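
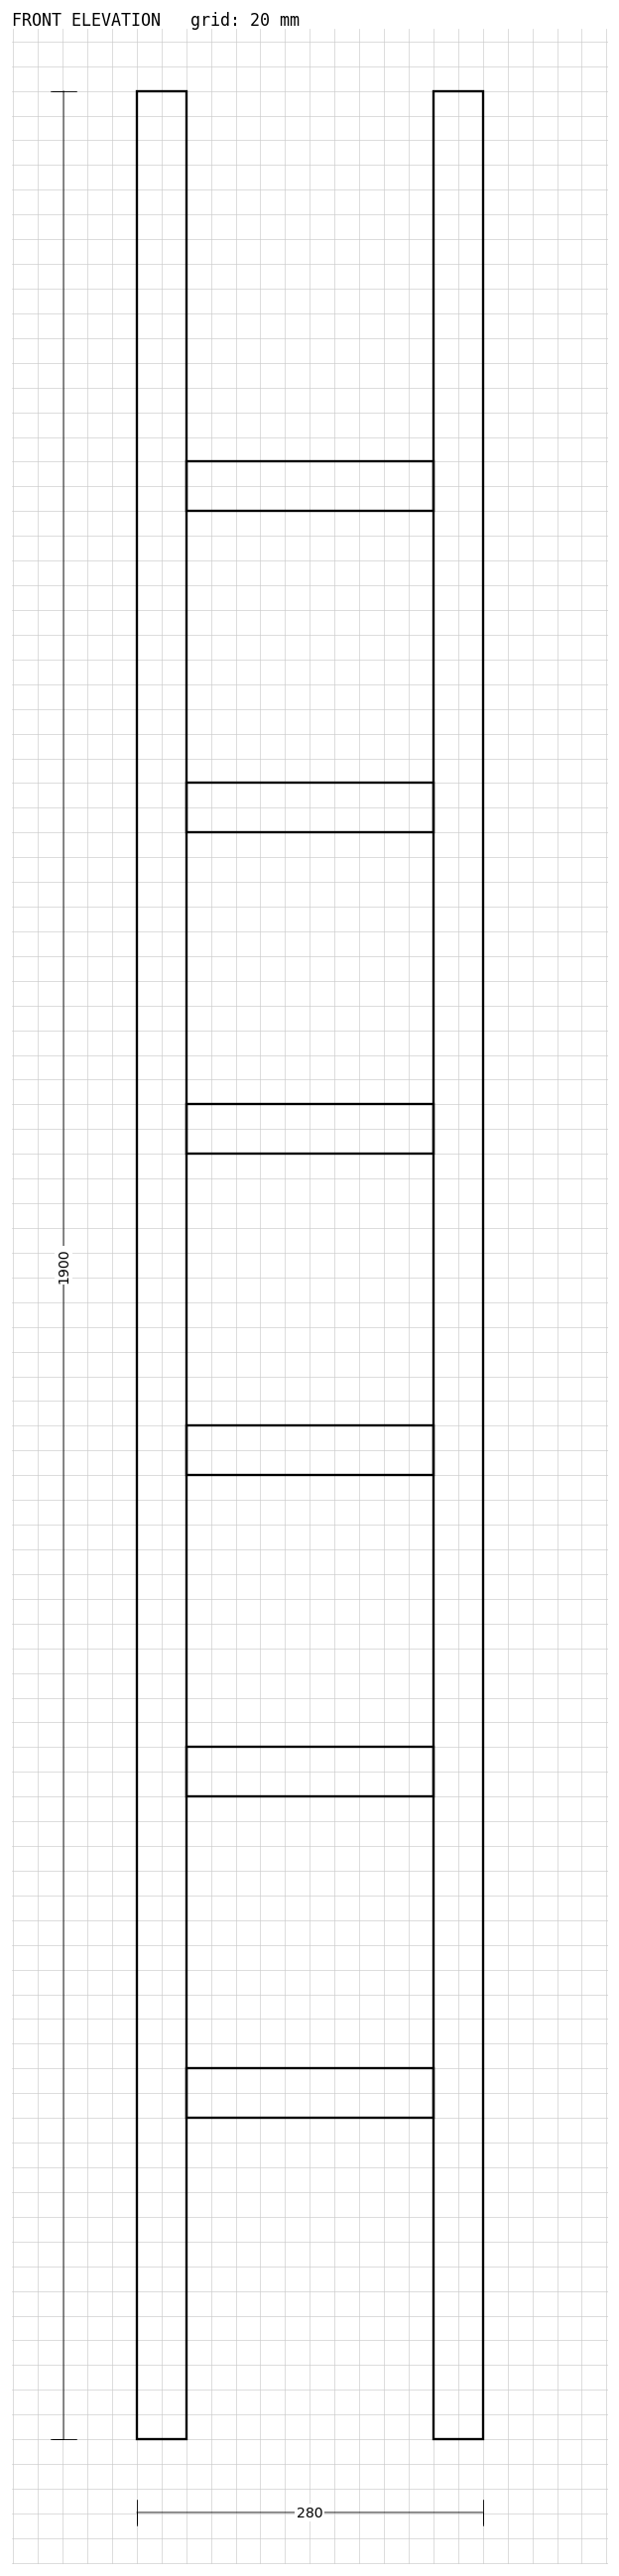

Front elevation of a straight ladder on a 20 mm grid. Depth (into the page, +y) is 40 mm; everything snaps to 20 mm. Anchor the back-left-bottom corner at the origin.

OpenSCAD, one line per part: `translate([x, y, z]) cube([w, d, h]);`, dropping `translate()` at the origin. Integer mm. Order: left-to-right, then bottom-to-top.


cube([40, 40, 1900]);
translate([40, 0, 260]) cube([200, 40, 40]);
translate([40, 0, 520]) cube([200, 40, 40]);
translate([40, 0, 780]) cube([200, 40, 40]);
translate([40, 0, 1040]) cube([200, 40, 40]);
translate([40, 0, 1300]) cube([200, 40, 40]);
translate([40, 0, 1560]) cube([200, 40, 40]);
translate([240, 0, 0]) cube([40, 40, 1900]);


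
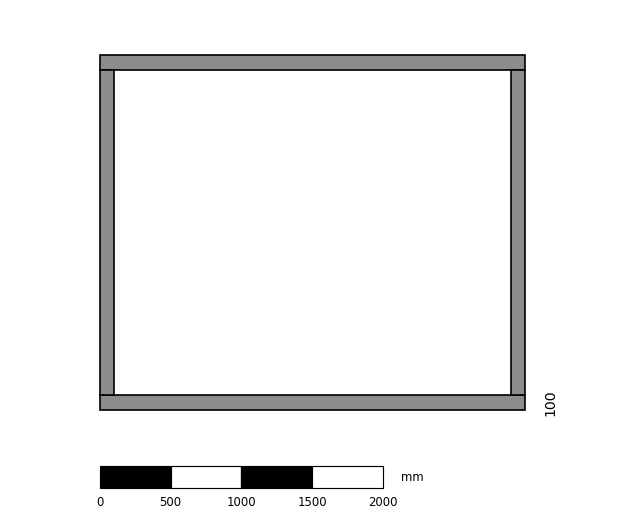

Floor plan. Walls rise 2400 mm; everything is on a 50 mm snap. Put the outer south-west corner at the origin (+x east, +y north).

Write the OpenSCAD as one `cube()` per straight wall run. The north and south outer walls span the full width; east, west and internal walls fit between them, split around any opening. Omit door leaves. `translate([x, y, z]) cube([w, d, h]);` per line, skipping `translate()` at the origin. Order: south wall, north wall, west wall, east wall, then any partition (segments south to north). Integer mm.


cube([3000, 100, 2400]);
translate([0, 2400, 0]) cube([3000, 100, 2400]);
translate([0, 100, 0]) cube([100, 2300, 2400]);
translate([2900, 100, 0]) cube([100, 2300, 2400]);


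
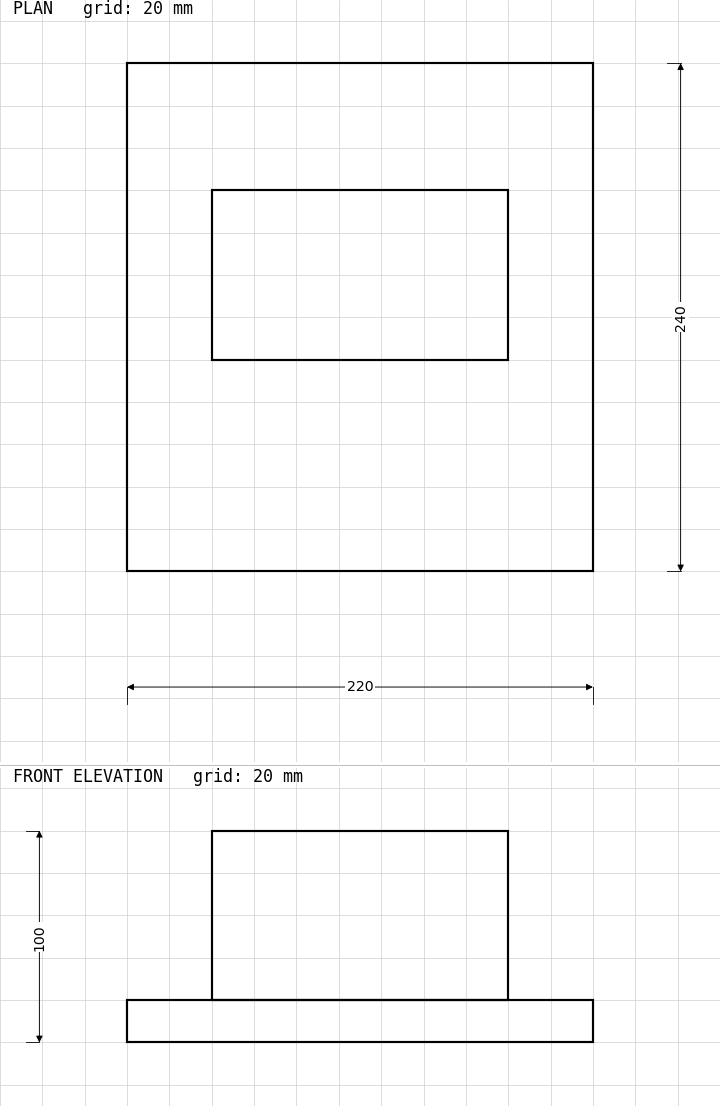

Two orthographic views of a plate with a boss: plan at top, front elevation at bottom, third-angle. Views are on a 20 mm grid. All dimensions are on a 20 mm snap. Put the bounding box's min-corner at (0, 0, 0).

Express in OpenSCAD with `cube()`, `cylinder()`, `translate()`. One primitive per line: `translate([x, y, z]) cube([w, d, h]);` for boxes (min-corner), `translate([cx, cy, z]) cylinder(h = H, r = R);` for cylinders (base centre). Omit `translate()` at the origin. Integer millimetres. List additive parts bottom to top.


cube([220, 240, 20]);
translate([40, 100, 20]) cube([140, 80, 80]);


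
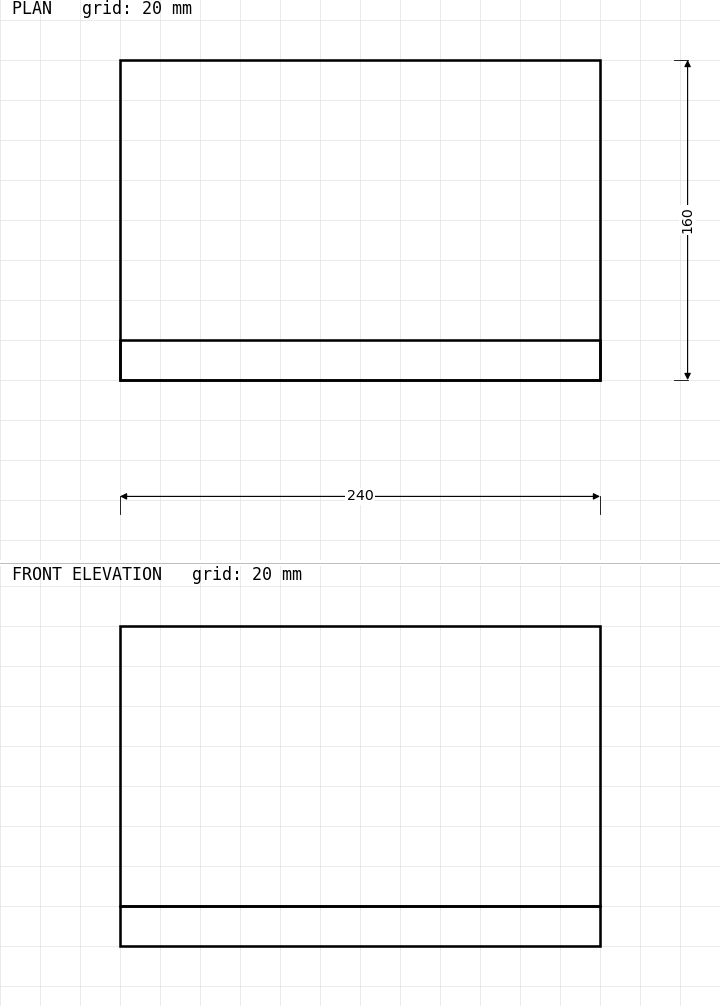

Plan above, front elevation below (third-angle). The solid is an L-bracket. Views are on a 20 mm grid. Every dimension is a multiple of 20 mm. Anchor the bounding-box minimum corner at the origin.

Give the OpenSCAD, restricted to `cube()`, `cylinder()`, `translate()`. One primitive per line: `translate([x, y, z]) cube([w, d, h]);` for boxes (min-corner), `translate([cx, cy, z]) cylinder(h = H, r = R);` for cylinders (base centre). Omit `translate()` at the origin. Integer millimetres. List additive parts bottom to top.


cube([240, 160, 20]);
translate([0, 0, 20]) cube([240, 20, 140]);


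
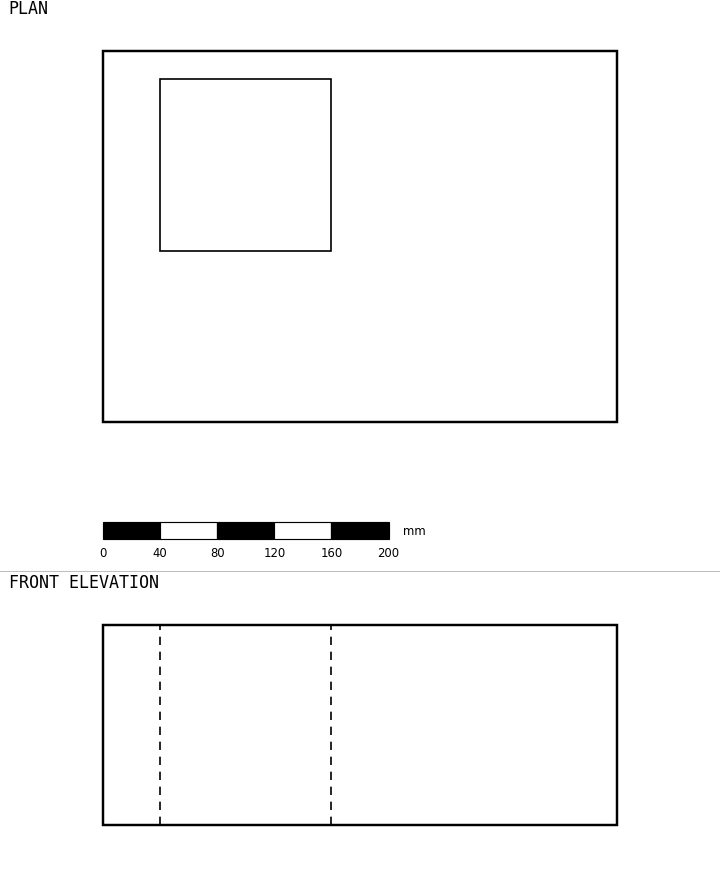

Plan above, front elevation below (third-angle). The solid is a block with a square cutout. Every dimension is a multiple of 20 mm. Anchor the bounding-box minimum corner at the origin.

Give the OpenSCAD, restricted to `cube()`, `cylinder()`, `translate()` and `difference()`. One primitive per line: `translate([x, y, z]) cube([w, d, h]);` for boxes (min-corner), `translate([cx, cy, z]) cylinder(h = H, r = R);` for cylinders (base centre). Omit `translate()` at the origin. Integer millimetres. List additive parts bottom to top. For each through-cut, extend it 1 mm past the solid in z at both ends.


difference() {
  cube([360, 260, 140]);
  translate([40, 120, -1]) cube([120, 120, 142]);
}


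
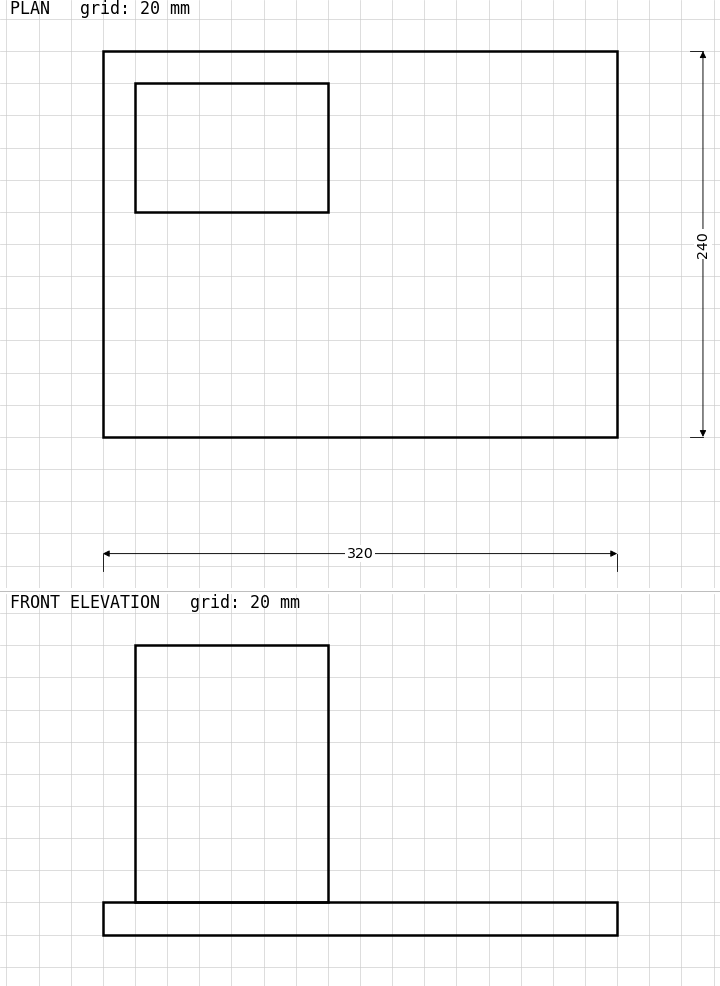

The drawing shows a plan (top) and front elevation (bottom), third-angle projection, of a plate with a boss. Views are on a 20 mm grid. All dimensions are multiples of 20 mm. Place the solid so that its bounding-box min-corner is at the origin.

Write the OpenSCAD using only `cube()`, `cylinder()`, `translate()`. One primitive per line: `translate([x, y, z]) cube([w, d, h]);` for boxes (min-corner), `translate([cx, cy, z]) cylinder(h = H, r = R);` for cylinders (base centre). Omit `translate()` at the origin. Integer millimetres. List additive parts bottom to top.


cube([320, 240, 20]);
translate([20, 140, 20]) cube([120, 80, 160]);


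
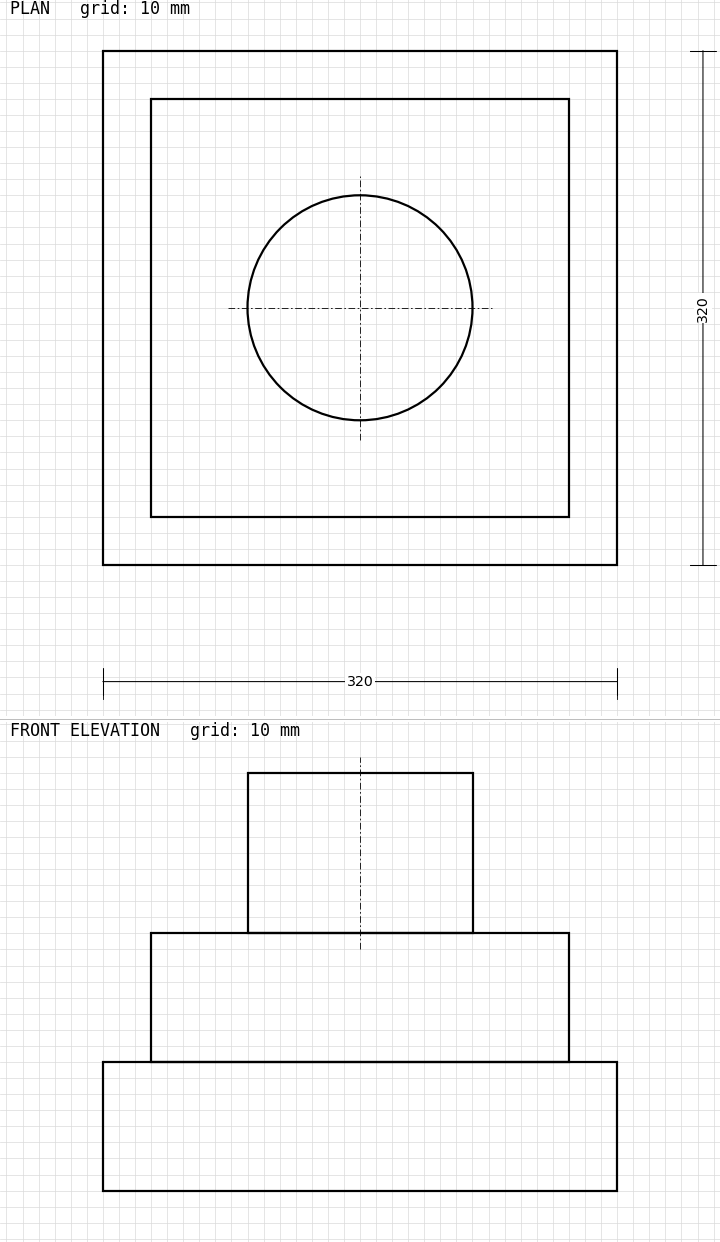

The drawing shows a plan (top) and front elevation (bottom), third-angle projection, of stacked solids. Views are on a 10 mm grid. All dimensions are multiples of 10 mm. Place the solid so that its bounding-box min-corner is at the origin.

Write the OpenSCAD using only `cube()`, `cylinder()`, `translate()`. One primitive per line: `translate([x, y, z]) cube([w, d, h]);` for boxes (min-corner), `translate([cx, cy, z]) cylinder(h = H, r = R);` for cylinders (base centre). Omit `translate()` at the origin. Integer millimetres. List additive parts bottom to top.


cube([320, 320, 80]);
translate([30, 30, 80]) cube([260, 260, 80]);
translate([160, 160, 160]) cylinder(h = 100, r = 70);


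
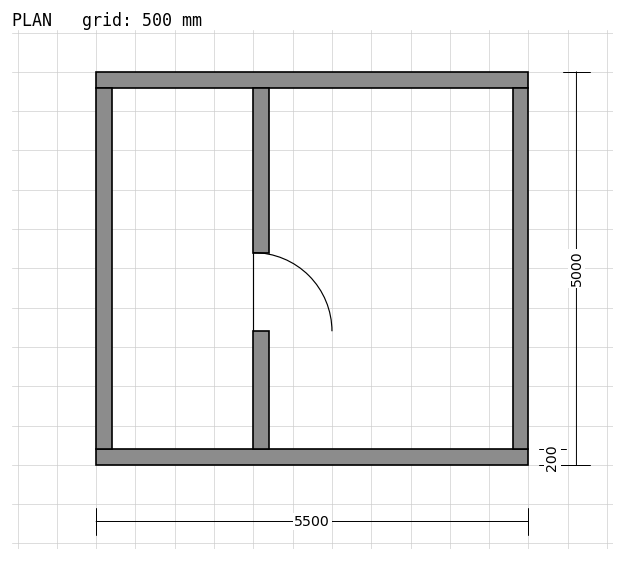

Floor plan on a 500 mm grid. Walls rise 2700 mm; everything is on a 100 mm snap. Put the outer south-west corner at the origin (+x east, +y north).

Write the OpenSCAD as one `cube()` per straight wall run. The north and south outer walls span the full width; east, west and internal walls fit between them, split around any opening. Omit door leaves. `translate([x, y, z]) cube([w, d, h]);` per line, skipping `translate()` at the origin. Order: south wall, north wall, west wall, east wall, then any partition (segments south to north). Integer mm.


cube([5500, 200, 2700]);
translate([0, 4800, 0]) cube([5500, 200, 2700]);
translate([0, 200, 0]) cube([200, 4600, 2700]);
translate([5300, 200, 0]) cube([200, 4600, 2700]);
translate([2000, 200, 0]) cube([200, 1500, 2700]);
translate([2000, 2700, 0]) cube([200, 2100, 2700]);


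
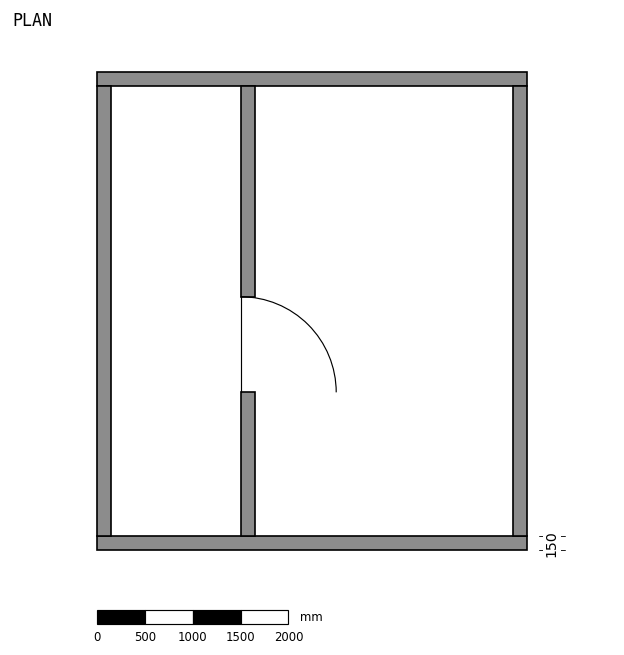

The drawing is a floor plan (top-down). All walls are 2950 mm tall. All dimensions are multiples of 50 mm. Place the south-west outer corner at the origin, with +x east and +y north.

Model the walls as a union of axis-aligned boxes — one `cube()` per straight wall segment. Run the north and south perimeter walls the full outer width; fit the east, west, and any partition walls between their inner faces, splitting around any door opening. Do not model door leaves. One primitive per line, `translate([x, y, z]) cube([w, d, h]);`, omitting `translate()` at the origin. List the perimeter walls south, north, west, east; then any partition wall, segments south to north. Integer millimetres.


cube([4500, 150, 2950]);
translate([0, 4850, 0]) cube([4500, 150, 2950]);
translate([0, 150, 0]) cube([150, 4700, 2950]);
translate([4350, 150, 0]) cube([150, 4700, 2950]);
translate([1500, 150, 0]) cube([150, 1500, 2950]);
translate([1500, 2650, 0]) cube([150, 2200, 2950]);


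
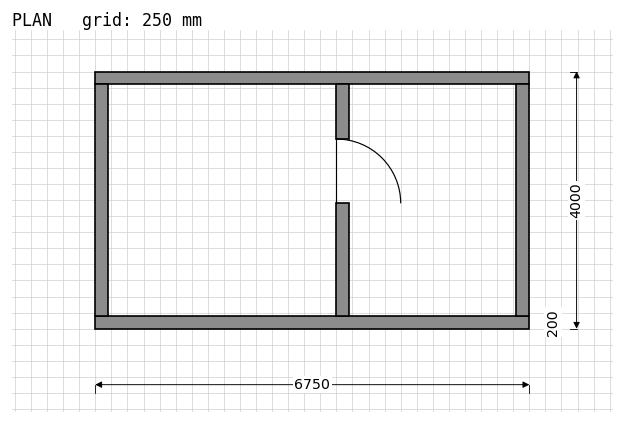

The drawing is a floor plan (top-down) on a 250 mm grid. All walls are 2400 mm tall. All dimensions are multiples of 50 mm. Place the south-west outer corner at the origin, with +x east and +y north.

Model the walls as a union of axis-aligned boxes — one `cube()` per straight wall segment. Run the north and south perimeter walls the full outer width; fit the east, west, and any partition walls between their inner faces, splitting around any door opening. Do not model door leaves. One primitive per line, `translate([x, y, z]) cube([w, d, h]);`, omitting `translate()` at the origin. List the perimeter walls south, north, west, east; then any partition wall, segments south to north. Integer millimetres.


cube([6750, 200, 2400]);
translate([0, 3800, 0]) cube([6750, 200, 2400]);
translate([0, 200, 0]) cube([200, 3600, 2400]);
translate([6550, 200, 0]) cube([200, 3600, 2400]);
translate([3750, 200, 0]) cube([200, 1750, 2400]);
translate([3750, 2950, 0]) cube([200, 850, 2400]);


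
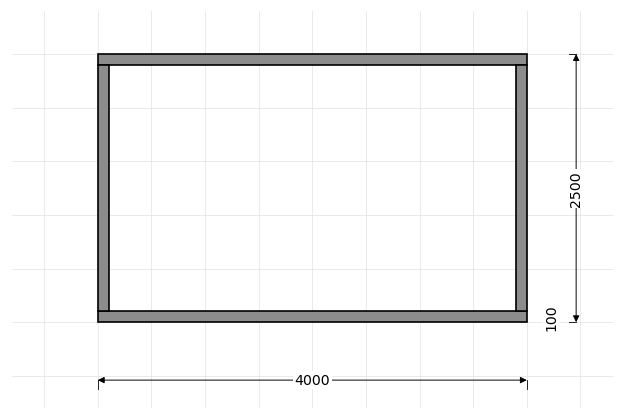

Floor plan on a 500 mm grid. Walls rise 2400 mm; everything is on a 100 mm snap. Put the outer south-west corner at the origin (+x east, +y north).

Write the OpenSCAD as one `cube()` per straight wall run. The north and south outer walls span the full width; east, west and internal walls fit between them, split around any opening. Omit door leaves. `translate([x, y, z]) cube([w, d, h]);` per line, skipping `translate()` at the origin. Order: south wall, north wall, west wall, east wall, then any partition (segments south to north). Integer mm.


cube([4000, 100, 2400]);
translate([0, 2400, 0]) cube([4000, 100, 2400]);
translate([0, 100, 0]) cube([100, 2300, 2400]);
translate([3900, 100, 0]) cube([100, 2300, 2400]);


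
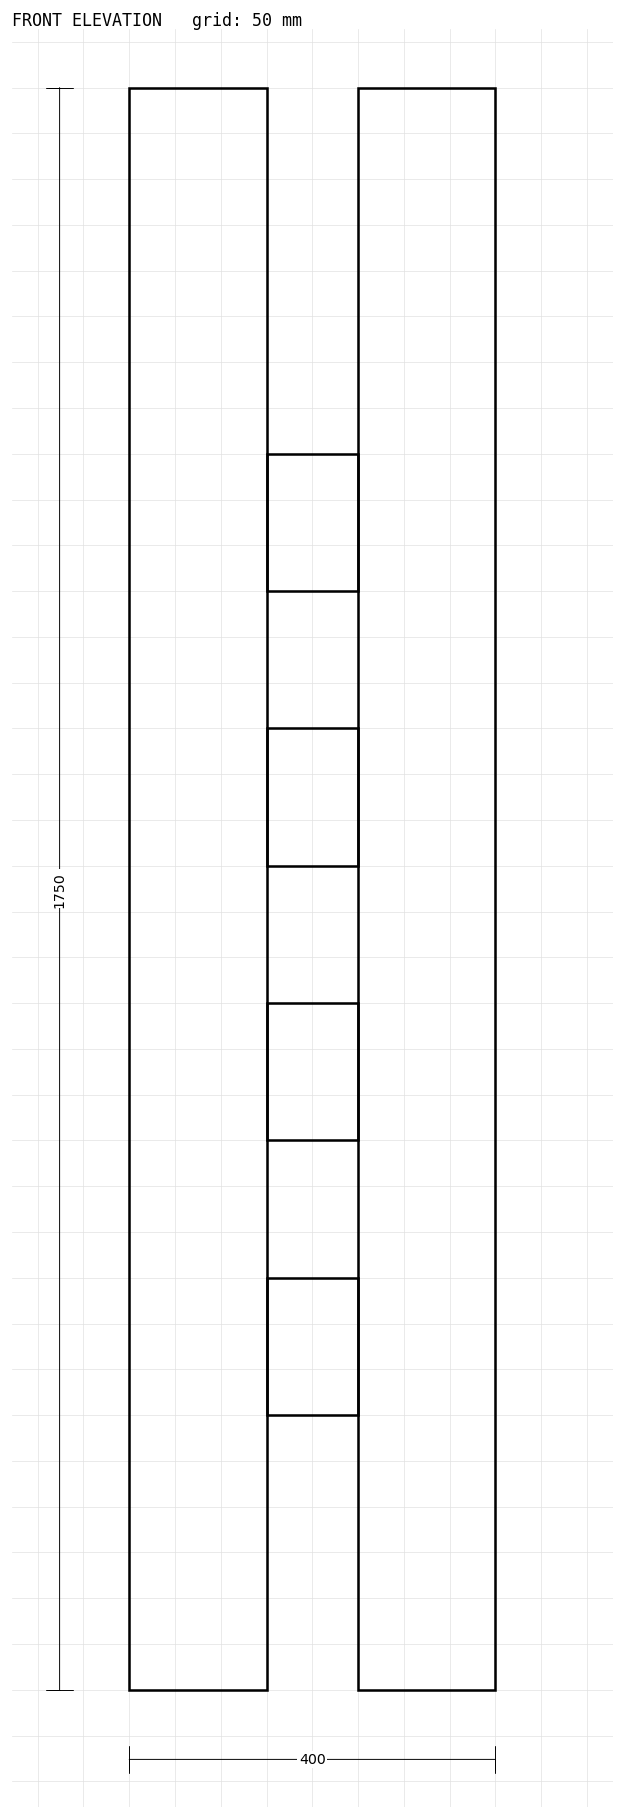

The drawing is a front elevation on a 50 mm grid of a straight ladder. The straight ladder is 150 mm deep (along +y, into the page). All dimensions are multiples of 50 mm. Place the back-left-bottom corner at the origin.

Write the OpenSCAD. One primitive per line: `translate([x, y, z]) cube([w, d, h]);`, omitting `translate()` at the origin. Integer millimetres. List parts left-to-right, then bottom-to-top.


cube([150, 150, 1750]);
translate([150, 0, 300]) cube([100, 150, 150]);
translate([150, 0, 600]) cube([100, 150, 150]);
translate([150, 0, 900]) cube([100, 150, 150]);
translate([150, 0, 1200]) cube([100, 150, 150]);
translate([250, 0, 0]) cube([150, 150, 1750]);


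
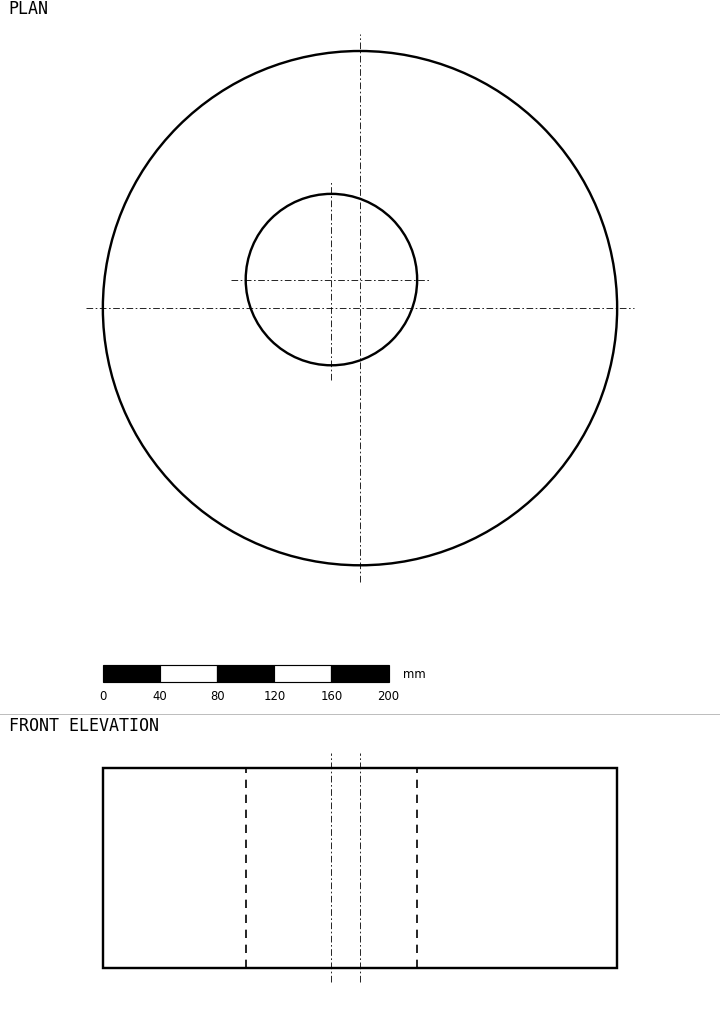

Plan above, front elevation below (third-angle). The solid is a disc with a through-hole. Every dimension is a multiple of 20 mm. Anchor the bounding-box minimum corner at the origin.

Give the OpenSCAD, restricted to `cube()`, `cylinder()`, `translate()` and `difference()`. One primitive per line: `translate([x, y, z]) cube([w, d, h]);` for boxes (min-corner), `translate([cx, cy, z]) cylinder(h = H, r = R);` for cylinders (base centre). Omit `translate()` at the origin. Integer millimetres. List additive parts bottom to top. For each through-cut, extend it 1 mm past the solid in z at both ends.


difference() {
  translate([180, 180, 0]) cylinder(h = 140, r = 180);
  translate([160, 200, -1]) cylinder(h = 142, r = 60);
}


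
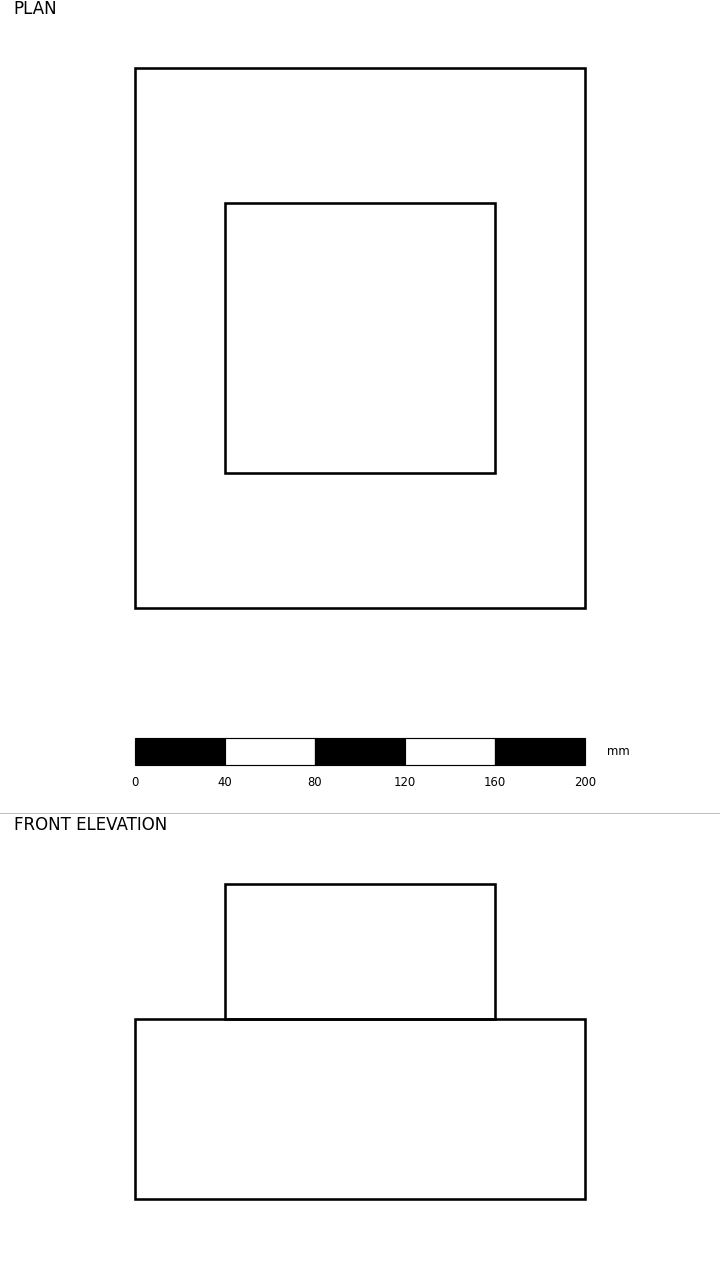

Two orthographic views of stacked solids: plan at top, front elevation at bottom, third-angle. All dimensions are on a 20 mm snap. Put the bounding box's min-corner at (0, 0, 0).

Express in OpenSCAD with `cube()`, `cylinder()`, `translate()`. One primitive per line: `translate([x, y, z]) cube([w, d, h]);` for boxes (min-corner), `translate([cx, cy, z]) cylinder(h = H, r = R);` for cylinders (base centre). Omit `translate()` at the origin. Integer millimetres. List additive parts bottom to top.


cube([200, 240, 80]);
translate([40, 60, 80]) cube([120, 120, 60]);


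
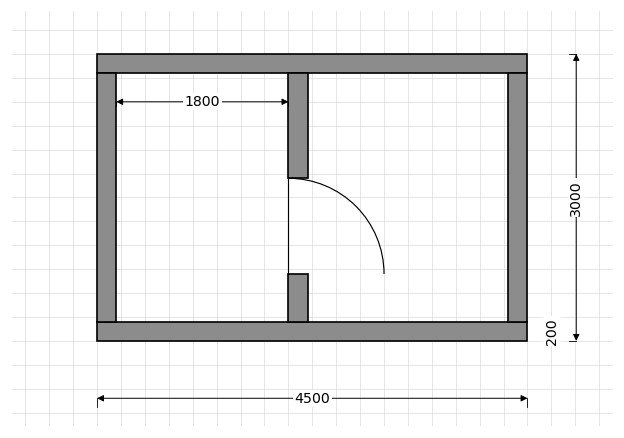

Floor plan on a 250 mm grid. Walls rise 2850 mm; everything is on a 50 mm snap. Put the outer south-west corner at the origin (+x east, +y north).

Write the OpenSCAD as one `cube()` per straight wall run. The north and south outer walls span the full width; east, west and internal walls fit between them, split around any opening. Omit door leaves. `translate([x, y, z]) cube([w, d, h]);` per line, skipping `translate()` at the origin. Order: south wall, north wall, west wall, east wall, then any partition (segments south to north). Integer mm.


cube([4500, 200, 2850]);
translate([0, 2800, 0]) cube([4500, 200, 2850]);
translate([0, 200, 0]) cube([200, 2600, 2850]);
translate([4300, 200, 0]) cube([200, 2600, 2850]);
translate([2000, 200, 0]) cube([200, 500, 2850]);
translate([2000, 1700, 0]) cube([200, 1100, 2850]);


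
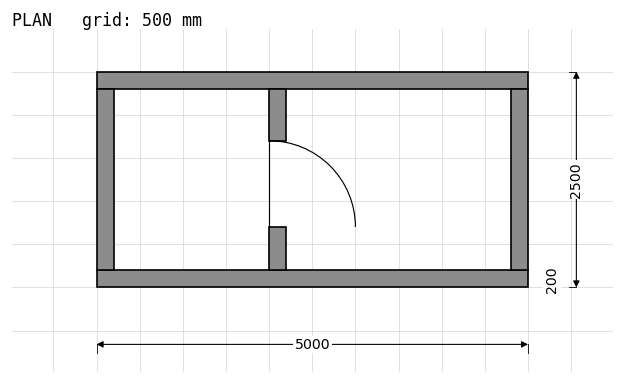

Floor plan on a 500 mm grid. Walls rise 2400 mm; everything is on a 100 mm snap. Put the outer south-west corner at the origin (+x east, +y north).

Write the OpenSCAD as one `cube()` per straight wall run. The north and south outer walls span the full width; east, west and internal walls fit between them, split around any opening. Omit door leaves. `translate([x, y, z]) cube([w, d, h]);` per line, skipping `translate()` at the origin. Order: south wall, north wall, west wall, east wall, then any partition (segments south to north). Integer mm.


cube([5000, 200, 2400]);
translate([0, 2300, 0]) cube([5000, 200, 2400]);
translate([0, 200, 0]) cube([200, 2100, 2400]);
translate([4800, 200, 0]) cube([200, 2100, 2400]);
translate([2000, 200, 0]) cube([200, 500, 2400]);
translate([2000, 1700, 0]) cube([200, 600, 2400]);


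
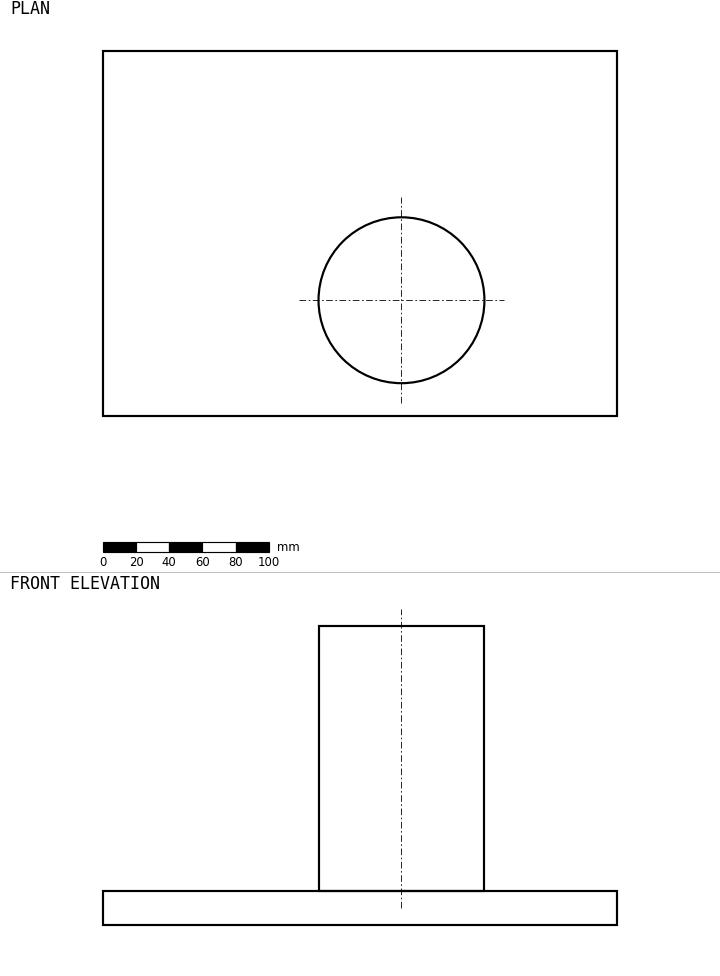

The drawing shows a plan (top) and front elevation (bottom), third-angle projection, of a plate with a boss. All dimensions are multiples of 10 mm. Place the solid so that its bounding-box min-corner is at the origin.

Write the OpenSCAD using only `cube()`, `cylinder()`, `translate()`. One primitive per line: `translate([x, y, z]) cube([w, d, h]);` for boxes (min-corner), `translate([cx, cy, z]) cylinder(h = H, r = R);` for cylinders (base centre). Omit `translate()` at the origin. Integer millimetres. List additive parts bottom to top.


cube([310, 220, 20]);
translate([180, 70, 20]) cylinder(h = 160, r = 50);


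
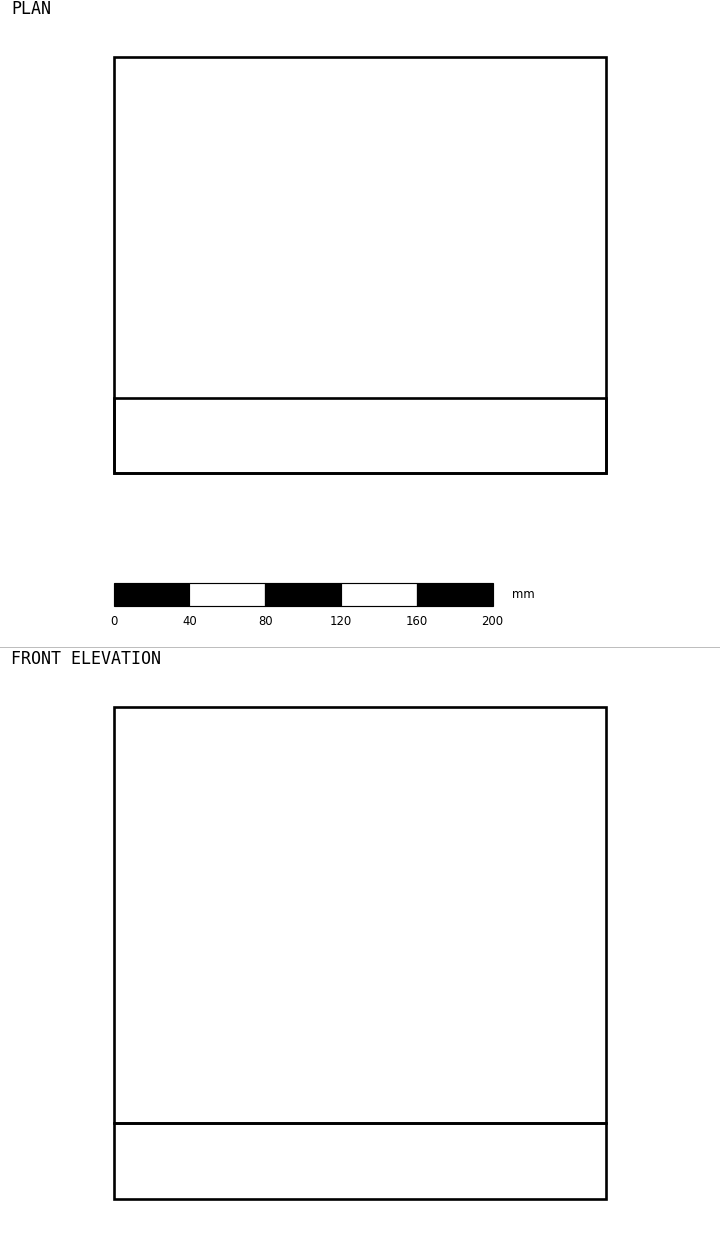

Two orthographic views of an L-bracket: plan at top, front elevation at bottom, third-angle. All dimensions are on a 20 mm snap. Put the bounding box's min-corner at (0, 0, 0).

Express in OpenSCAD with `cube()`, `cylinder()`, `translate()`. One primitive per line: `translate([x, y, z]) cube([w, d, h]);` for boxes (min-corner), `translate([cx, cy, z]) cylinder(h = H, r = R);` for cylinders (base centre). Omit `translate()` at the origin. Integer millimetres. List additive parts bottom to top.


cube([260, 220, 40]);
translate([0, 0, 40]) cube([260, 40, 220]);


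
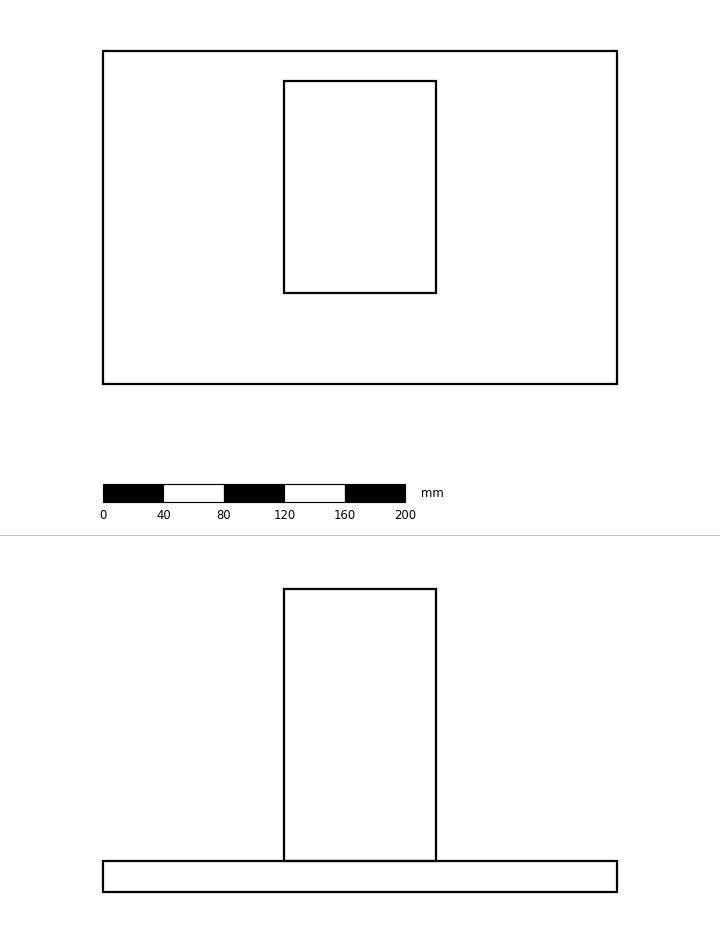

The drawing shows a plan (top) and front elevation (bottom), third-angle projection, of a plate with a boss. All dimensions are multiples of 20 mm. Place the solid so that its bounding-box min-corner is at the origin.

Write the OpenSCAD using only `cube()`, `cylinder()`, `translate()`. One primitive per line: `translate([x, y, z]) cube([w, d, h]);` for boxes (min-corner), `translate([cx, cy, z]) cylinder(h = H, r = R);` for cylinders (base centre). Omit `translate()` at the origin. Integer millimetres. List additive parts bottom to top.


cube([340, 220, 20]);
translate([120, 60, 20]) cube([100, 140, 180]);


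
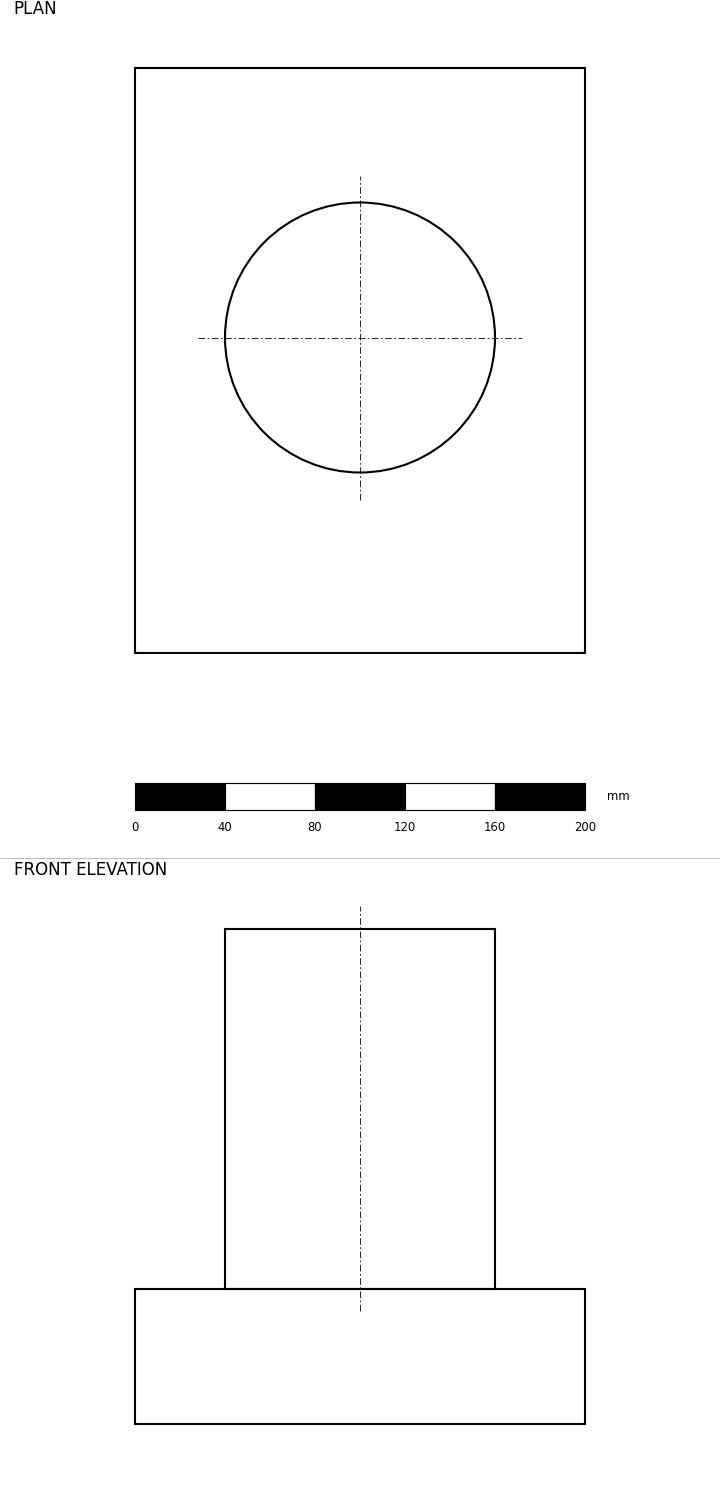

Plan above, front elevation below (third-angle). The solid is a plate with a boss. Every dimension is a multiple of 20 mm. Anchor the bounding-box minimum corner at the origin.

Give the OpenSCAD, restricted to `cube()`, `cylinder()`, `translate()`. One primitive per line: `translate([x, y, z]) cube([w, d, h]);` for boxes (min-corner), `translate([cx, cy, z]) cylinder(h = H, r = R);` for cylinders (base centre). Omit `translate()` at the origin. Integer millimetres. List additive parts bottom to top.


cube([200, 260, 60]);
translate([100, 140, 60]) cylinder(h = 160, r = 60);


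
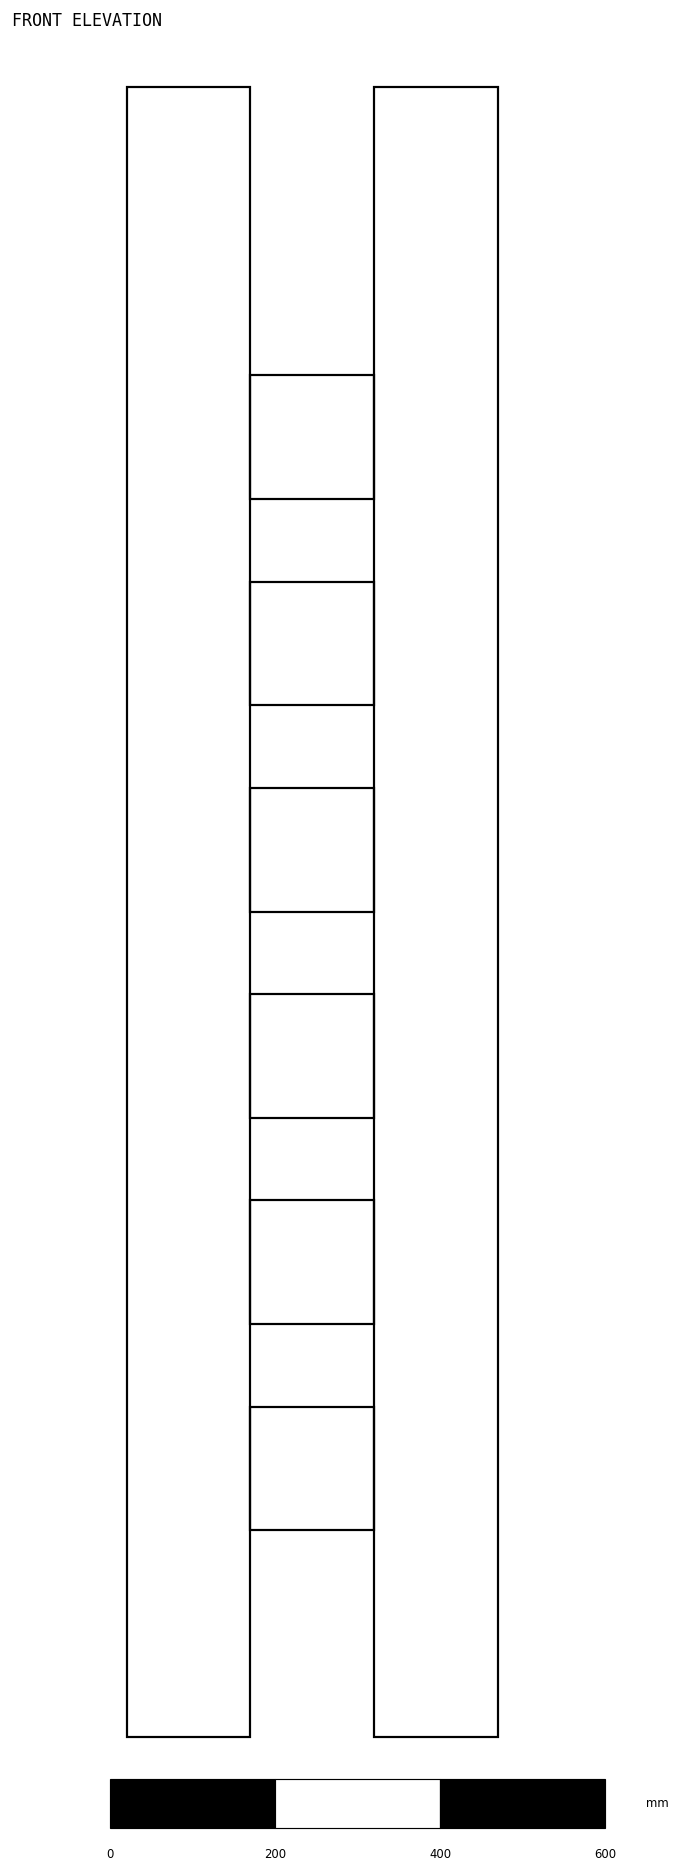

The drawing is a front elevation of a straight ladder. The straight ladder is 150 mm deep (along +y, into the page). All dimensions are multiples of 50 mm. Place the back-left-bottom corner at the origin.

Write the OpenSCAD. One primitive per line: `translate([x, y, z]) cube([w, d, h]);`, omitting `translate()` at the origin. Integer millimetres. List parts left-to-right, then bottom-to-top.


cube([150, 150, 2000]);
translate([150, 0, 250]) cube([150, 150, 150]);
translate([150, 0, 500]) cube([150, 150, 150]);
translate([150, 0, 750]) cube([150, 150, 150]);
translate([150, 0, 1000]) cube([150, 150, 150]);
translate([150, 0, 1250]) cube([150, 150, 150]);
translate([150, 0, 1500]) cube([150, 150, 150]);
translate([300, 0, 0]) cube([150, 150, 2000]);


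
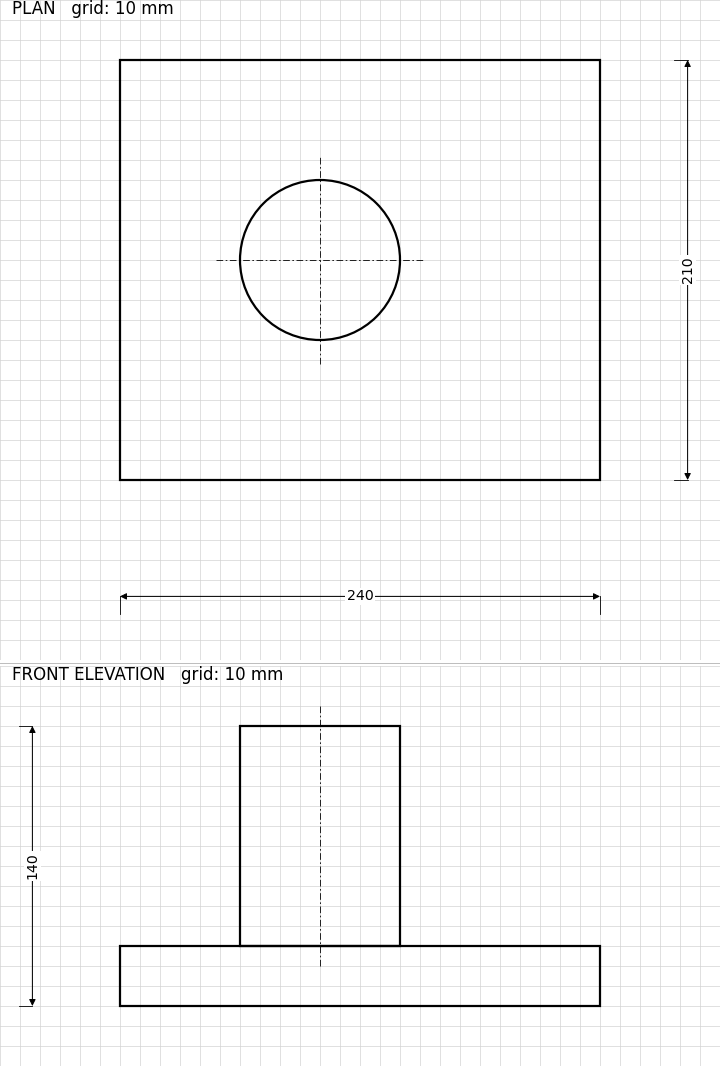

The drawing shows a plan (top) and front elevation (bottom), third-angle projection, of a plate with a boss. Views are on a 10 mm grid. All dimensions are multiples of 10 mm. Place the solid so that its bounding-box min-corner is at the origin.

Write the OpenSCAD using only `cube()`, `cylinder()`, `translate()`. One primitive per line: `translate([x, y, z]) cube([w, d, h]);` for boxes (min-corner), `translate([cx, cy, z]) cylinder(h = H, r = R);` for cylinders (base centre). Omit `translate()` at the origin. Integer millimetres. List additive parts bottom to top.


cube([240, 210, 30]);
translate([100, 110, 30]) cylinder(h = 110, r = 40);


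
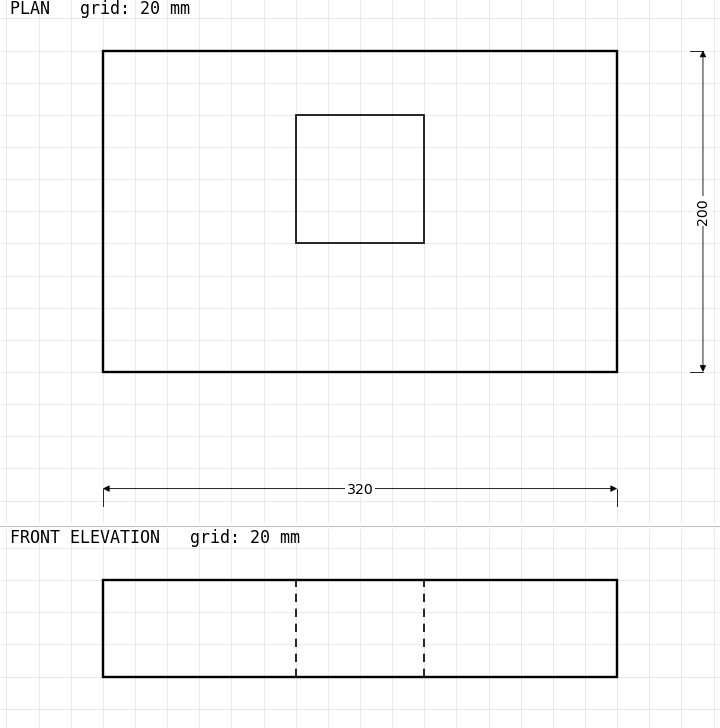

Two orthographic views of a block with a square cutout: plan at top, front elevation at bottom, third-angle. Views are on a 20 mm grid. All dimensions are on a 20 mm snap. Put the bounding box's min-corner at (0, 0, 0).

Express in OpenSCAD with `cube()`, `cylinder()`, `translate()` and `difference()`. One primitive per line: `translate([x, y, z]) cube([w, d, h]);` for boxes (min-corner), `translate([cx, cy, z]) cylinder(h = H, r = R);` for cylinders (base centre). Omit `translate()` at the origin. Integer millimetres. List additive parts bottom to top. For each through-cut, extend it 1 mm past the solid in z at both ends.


difference() {
  cube([320, 200, 60]);
  translate([120, 80, -1]) cube([80, 80, 62]);
}


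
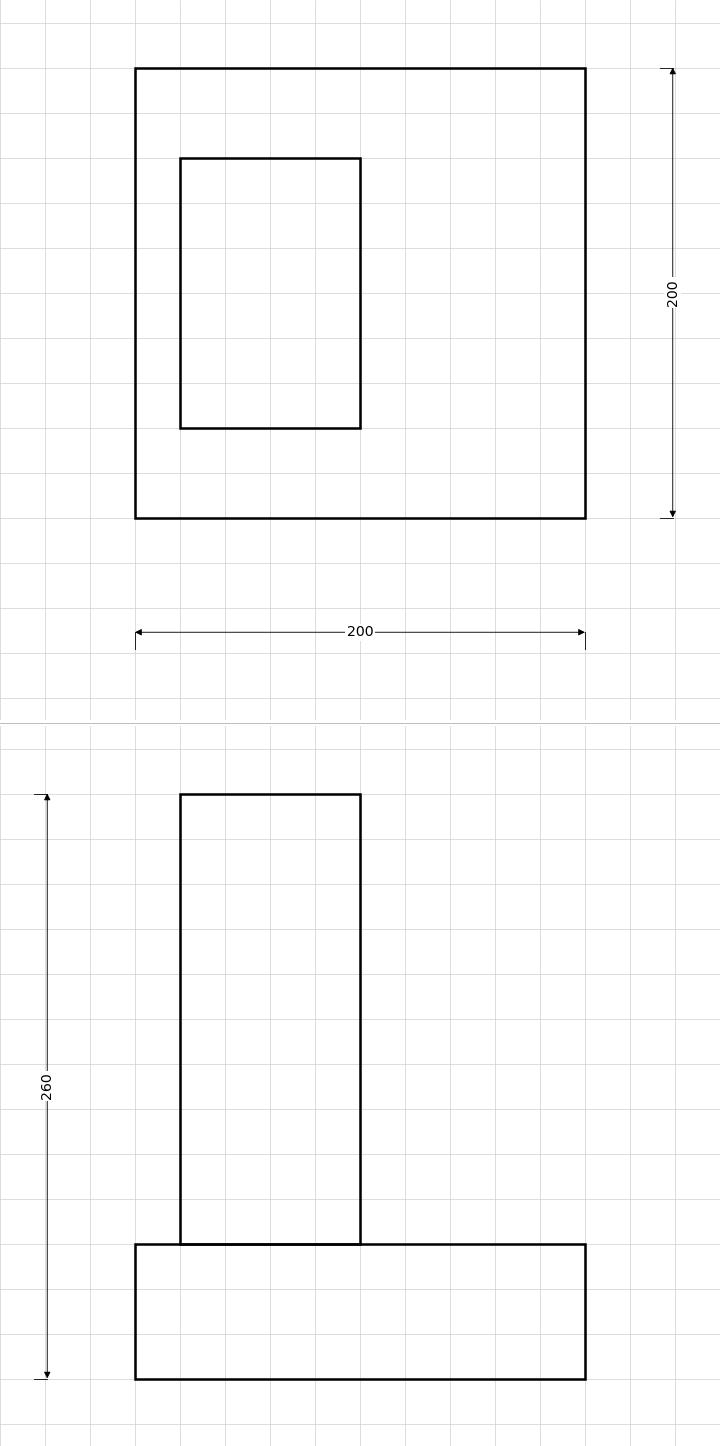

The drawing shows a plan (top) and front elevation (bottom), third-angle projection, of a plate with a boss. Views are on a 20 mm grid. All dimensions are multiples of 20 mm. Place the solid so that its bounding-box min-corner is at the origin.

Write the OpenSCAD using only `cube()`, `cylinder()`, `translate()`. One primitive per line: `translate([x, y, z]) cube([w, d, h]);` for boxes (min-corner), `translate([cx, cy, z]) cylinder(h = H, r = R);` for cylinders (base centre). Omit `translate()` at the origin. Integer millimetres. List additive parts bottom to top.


cube([200, 200, 60]);
translate([20, 40, 60]) cube([80, 120, 200]);


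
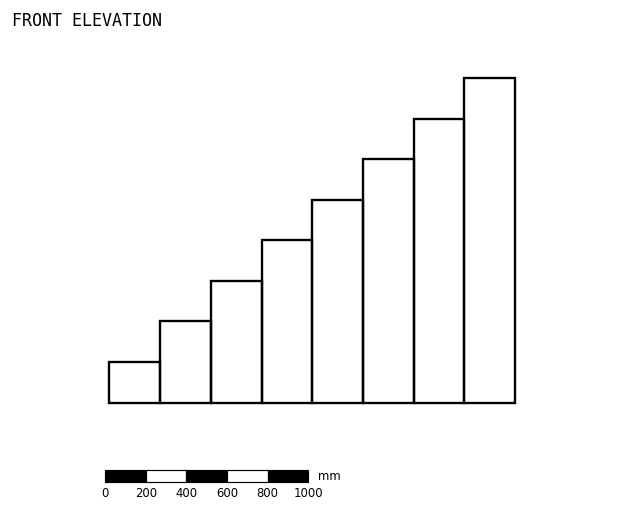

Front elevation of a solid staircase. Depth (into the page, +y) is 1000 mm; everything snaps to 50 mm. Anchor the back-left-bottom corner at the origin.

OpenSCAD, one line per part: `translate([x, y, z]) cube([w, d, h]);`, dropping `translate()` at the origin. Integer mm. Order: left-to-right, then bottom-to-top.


cube([250, 1000, 200]);
translate([250, 0, 0]) cube([250, 1000, 400]);
translate([500, 0, 0]) cube([250, 1000, 600]);
translate([750, 0, 0]) cube([250, 1000, 800]);
translate([1000, 0, 0]) cube([250, 1000, 1000]);
translate([1250, 0, 0]) cube([250, 1000, 1200]);
translate([1500, 0, 0]) cube([250, 1000, 1400]);
translate([1750, 0, 0]) cube([250, 1000, 1600]);


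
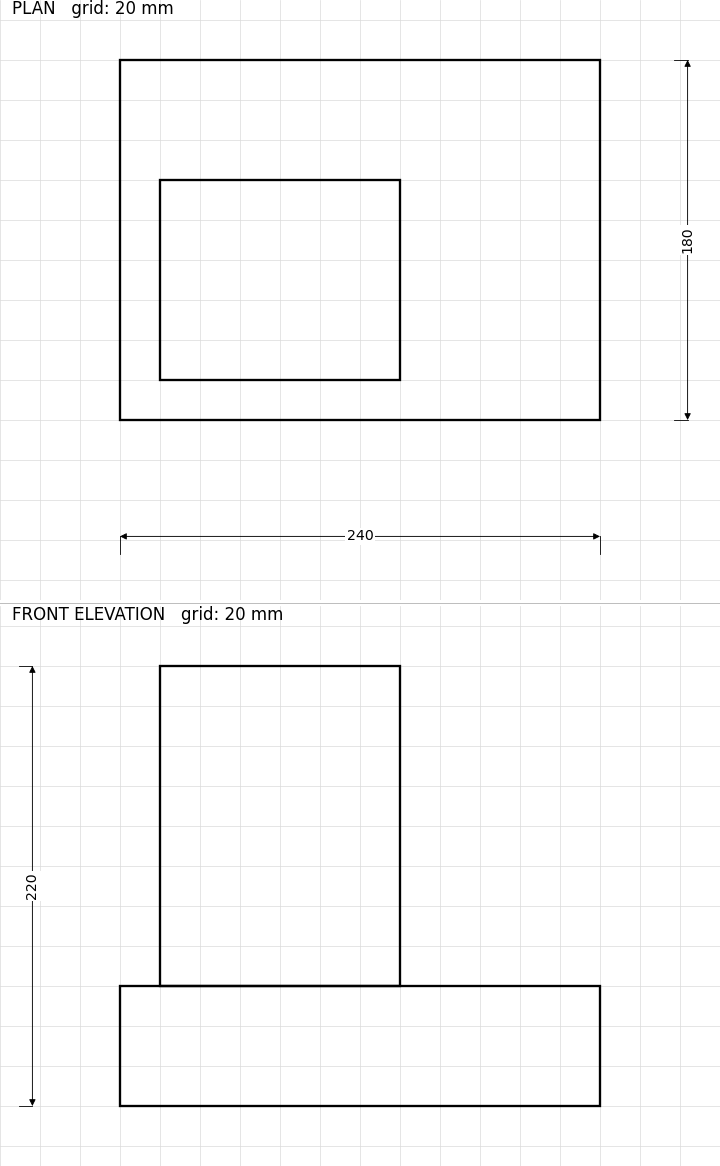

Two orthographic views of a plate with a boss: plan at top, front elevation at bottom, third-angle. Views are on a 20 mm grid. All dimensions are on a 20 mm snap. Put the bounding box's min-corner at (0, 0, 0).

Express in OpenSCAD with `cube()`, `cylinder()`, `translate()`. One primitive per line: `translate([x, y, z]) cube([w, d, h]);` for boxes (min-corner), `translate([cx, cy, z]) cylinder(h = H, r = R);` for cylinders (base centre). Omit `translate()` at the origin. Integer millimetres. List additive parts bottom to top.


cube([240, 180, 60]);
translate([20, 20, 60]) cube([120, 100, 160]);


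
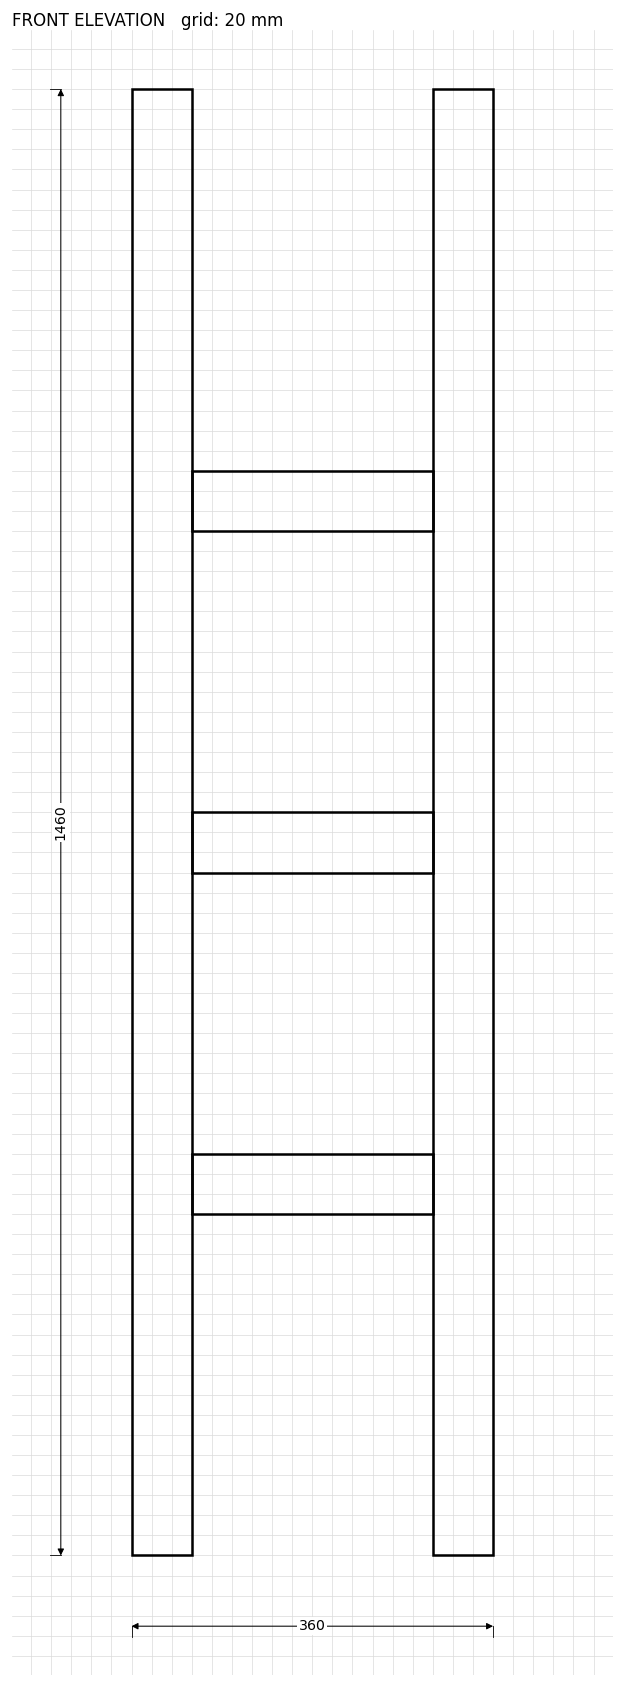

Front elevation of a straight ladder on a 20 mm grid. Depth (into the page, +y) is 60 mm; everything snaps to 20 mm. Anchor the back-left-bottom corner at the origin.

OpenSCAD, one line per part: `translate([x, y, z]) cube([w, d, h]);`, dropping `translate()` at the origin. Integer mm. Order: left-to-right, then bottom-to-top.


cube([60, 60, 1460]);
translate([60, 0, 340]) cube([240, 60, 60]);
translate([60, 0, 680]) cube([240, 60, 60]);
translate([60, 0, 1020]) cube([240, 60, 60]);
translate([300, 0, 0]) cube([60, 60, 1460]);


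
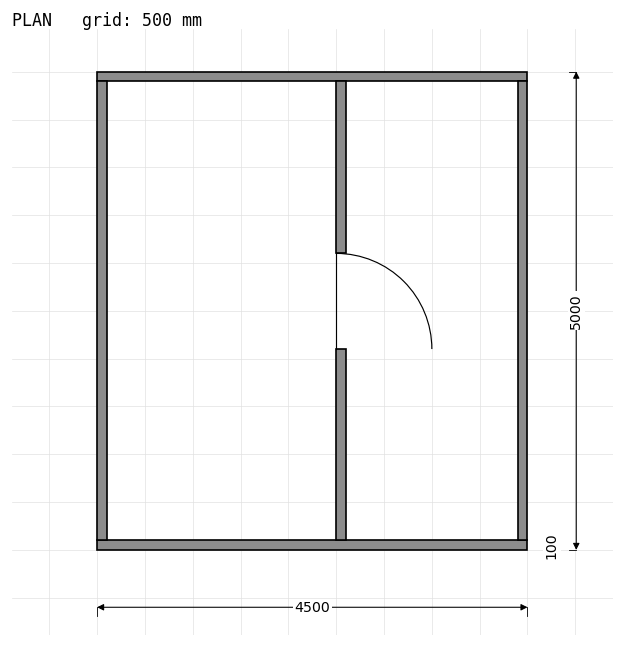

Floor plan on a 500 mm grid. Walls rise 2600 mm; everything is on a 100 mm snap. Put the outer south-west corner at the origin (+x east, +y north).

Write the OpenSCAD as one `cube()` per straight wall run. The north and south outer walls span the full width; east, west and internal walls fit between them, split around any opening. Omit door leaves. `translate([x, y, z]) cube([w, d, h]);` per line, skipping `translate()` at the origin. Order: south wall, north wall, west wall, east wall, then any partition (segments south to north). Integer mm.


cube([4500, 100, 2600]);
translate([0, 4900, 0]) cube([4500, 100, 2600]);
translate([0, 100, 0]) cube([100, 4800, 2600]);
translate([4400, 100, 0]) cube([100, 4800, 2600]);
translate([2500, 100, 0]) cube([100, 2000, 2600]);
translate([2500, 3100, 0]) cube([100, 1800, 2600]);


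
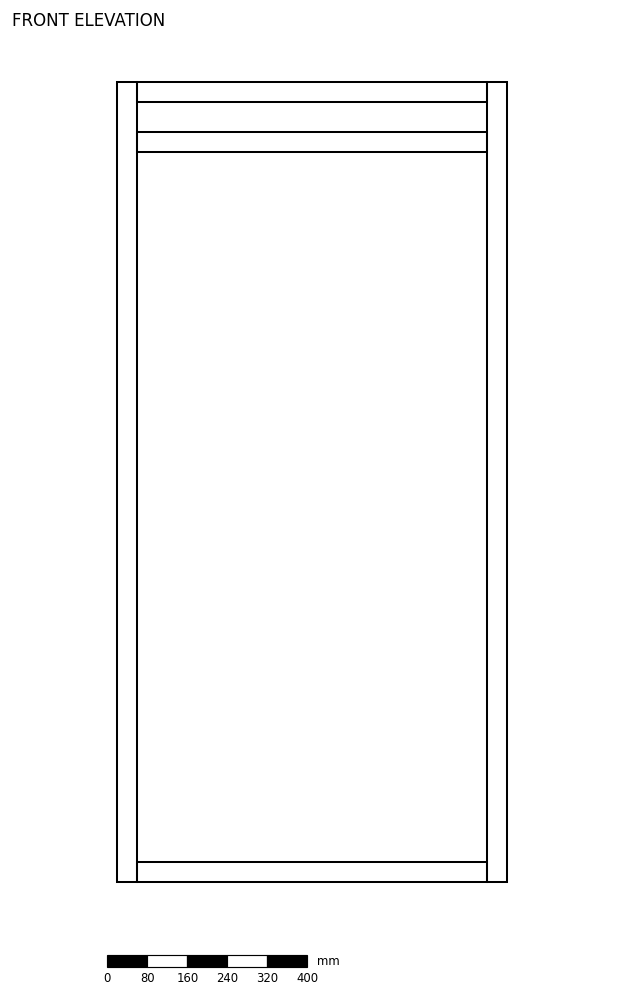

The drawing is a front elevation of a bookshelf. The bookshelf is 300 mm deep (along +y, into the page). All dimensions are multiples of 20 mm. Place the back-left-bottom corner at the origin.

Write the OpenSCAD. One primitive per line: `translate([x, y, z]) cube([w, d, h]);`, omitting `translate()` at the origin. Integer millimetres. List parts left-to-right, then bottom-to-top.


cube([40, 300, 1600]);
translate([40, 0, 0]) cube([700, 300, 40]);
translate([40, 0, 1460]) cube([700, 300, 40]);
translate([40, 0, 1560]) cube([700, 300, 40]);
translate([740, 0, 0]) cube([40, 300, 1600]);


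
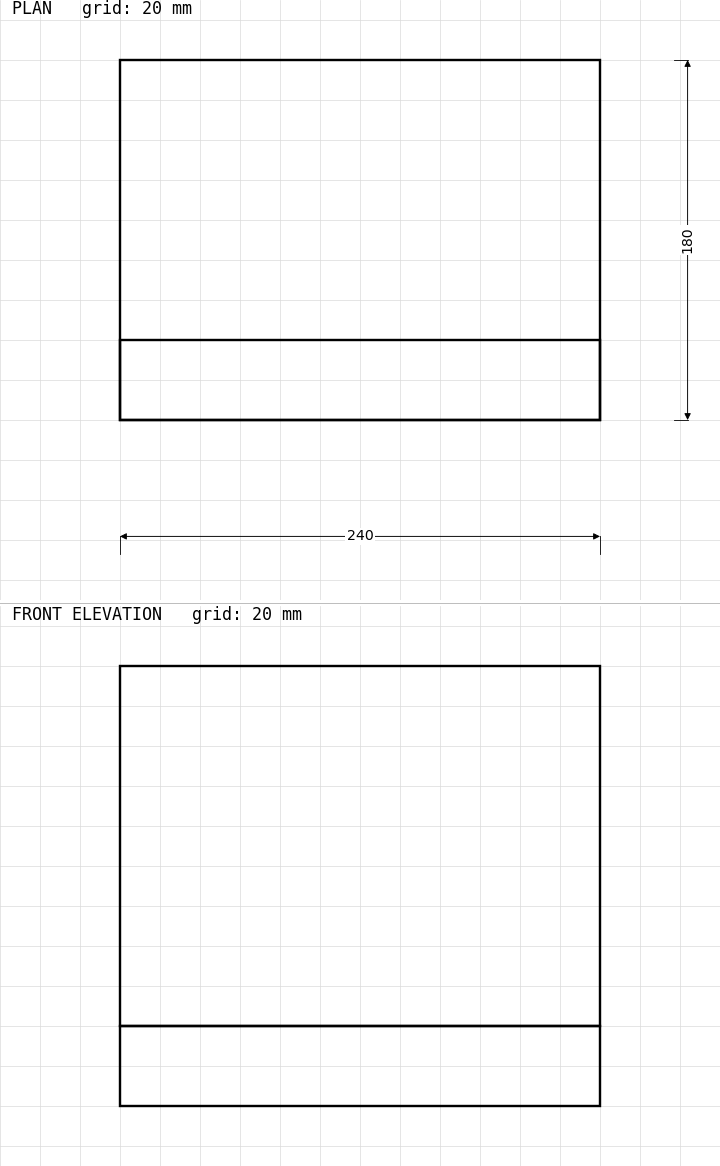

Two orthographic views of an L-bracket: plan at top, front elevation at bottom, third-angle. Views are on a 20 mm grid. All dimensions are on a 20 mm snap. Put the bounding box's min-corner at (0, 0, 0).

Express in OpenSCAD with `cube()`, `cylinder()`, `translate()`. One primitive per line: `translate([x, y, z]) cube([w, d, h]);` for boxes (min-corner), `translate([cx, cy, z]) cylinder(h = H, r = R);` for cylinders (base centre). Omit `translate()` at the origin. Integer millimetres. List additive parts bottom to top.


cube([240, 180, 40]);
translate([0, 0, 40]) cube([240, 40, 180]);


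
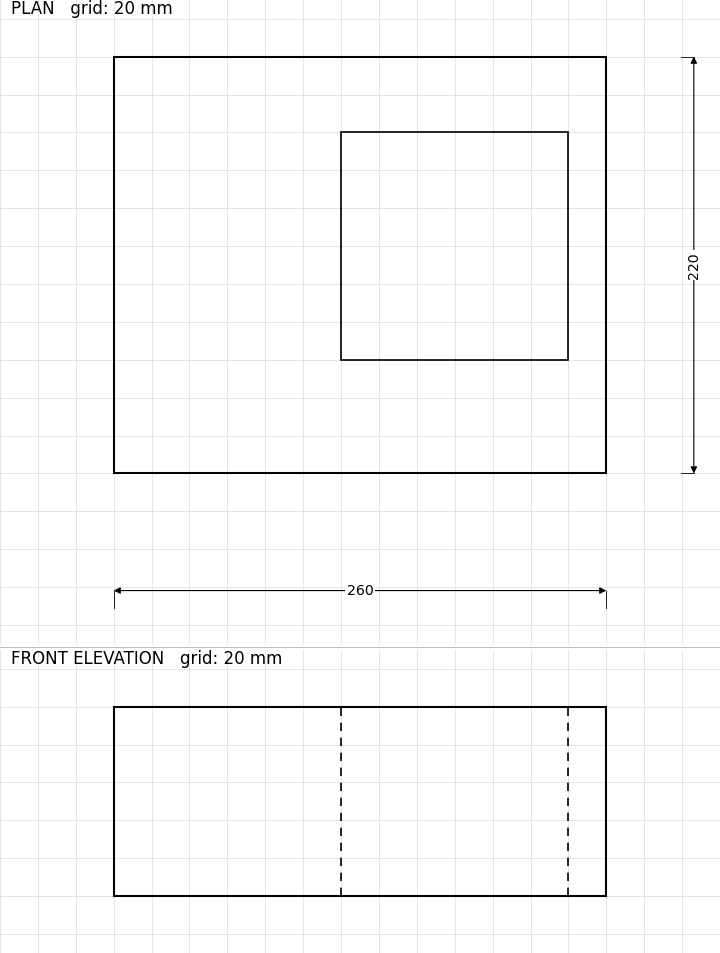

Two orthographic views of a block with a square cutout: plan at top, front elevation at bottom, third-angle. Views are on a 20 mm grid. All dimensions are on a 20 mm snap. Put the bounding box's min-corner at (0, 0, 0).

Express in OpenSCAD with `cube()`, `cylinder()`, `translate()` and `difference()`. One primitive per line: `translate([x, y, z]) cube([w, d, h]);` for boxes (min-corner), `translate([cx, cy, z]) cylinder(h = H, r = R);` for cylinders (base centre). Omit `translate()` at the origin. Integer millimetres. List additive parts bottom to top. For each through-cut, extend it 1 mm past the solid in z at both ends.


difference() {
  cube([260, 220, 100]);
  translate([120, 60, -1]) cube([120, 120, 102]);
}


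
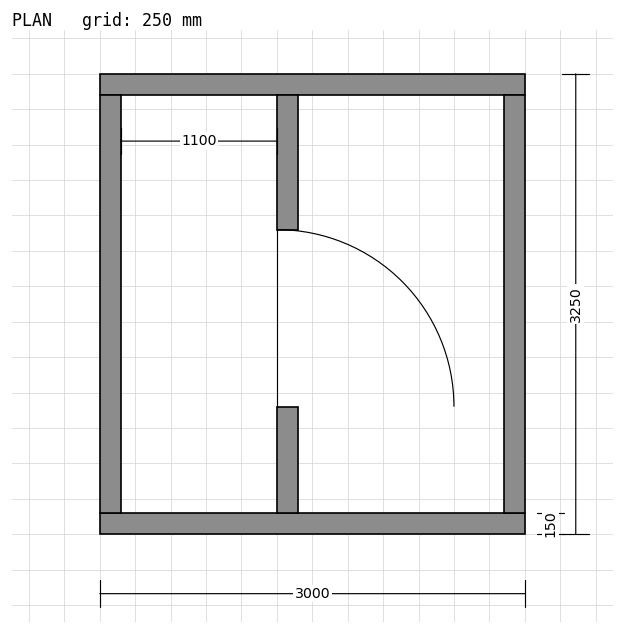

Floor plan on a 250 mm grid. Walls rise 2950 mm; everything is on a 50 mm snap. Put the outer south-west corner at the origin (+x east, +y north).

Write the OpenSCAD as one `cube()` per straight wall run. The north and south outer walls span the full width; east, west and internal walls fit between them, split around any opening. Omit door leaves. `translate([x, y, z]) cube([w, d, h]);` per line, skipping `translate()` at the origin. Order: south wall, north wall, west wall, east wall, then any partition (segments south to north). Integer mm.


cube([3000, 150, 2950]);
translate([0, 3100, 0]) cube([3000, 150, 2950]);
translate([0, 150, 0]) cube([150, 2950, 2950]);
translate([2850, 150, 0]) cube([150, 2950, 2950]);
translate([1250, 150, 0]) cube([150, 750, 2950]);
translate([1250, 2150, 0]) cube([150, 950, 2950]);


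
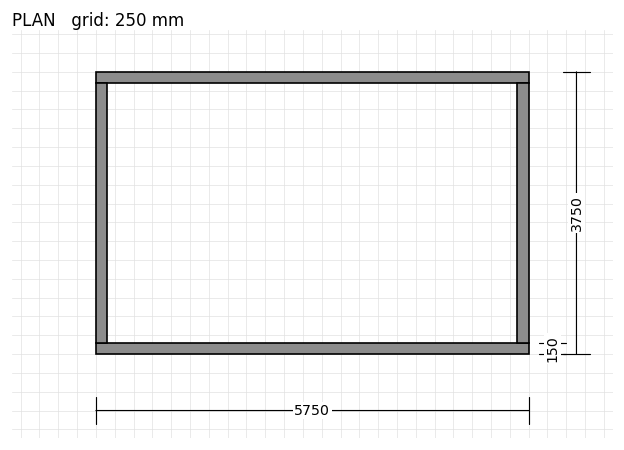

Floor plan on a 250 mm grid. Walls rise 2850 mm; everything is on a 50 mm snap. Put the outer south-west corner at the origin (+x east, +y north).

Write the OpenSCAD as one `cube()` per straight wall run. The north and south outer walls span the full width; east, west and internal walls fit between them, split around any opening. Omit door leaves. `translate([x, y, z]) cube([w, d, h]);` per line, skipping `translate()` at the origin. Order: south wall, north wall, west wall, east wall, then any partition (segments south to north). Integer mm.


cube([5750, 150, 2850]);
translate([0, 3600, 0]) cube([5750, 150, 2850]);
translate([0, 150, 0]) cube([150, 3450, 2850]);
translate([5600, 150, 0]) cube([150, 3450, 2850]);
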